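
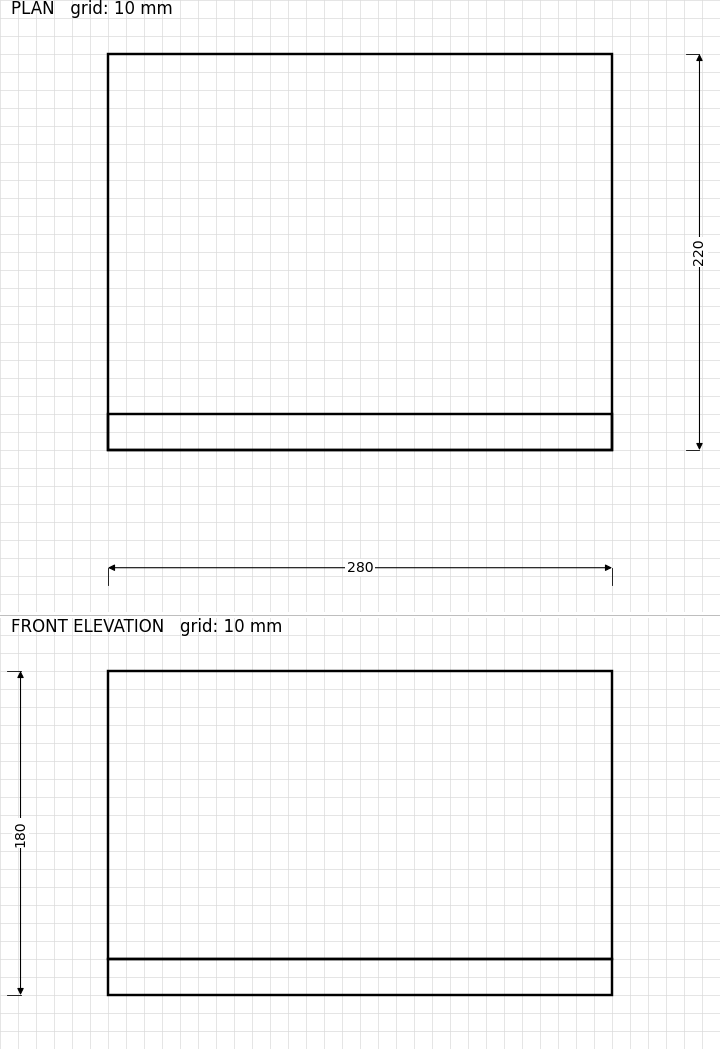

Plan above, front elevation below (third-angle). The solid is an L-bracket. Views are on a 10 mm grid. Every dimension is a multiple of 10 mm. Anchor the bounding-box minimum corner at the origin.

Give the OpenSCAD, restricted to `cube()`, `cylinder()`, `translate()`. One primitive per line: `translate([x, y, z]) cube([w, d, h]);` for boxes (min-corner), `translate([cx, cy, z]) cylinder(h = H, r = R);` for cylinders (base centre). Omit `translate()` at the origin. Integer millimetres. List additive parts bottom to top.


cube([280, 220, 20]);
translate([0, 0, 20]) cube([280, 20, 160]);


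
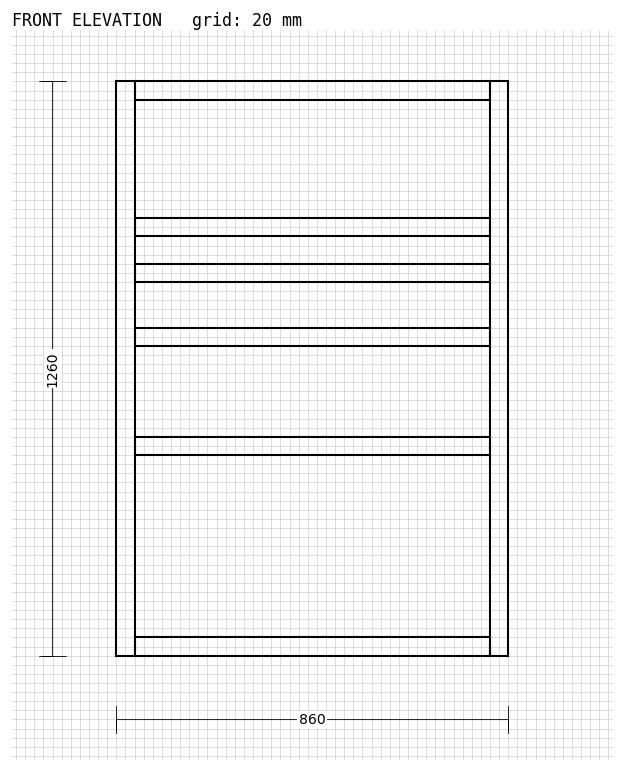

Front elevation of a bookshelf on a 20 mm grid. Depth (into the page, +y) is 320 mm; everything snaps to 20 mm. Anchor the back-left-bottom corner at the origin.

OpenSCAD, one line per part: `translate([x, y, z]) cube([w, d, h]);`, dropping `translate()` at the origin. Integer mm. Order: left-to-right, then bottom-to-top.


cube([40, 320, 1260]);
translate([40, 0, 0]) cube([780, 320, 40]);
translate([40, 0, 440]) cube([780, 320, 40]);
translate([40, 0, 680]) cube([780, 320, 40]);
translate([40, 0, 820]) cube([780, 320, 40]);
translate([40, 0, 920]) cube([780, 320, 40]);
translate([40, 0, 1220]) cube([780, 320, 40]);
translate([820, 0, 0]) cube([40, 320, 1260]);


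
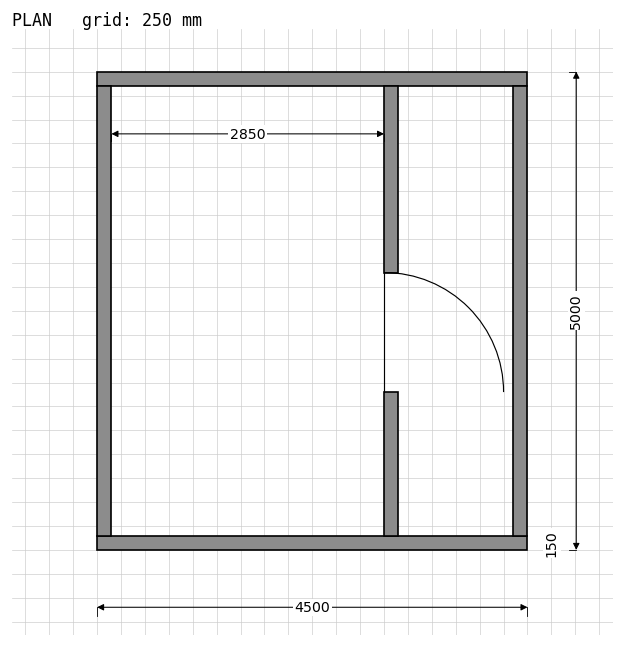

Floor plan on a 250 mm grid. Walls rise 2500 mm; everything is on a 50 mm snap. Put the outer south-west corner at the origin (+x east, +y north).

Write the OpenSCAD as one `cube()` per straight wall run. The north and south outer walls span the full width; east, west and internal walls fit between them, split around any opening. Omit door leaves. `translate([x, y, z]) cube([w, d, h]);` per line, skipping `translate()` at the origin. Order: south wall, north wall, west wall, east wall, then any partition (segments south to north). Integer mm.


cube([4500, 150, 2500]);
translate([0, 4850, 0]) cube([4500, 150, 2500]);
translate([0, 150, 0]) cube([150, 4700, 2500]);
translate([4350, 150, 0]) cube([150, 4700, 2500]);
translate([3000, 150, 0]) cube([150, 1500, 2500]);
translate([3000, 2900, 0]) cube([150, 1950, 2500]);


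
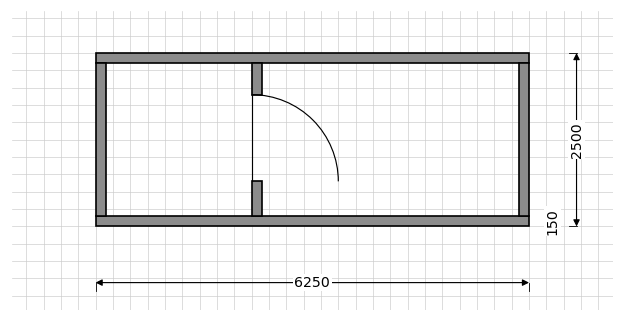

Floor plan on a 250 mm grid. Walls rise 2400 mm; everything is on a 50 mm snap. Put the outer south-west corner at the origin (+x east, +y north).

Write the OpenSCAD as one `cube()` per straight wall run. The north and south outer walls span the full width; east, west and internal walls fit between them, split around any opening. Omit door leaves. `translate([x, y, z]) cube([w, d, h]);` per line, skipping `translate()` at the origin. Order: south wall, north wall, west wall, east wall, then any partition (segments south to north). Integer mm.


cube([6250, 150, 2400]);
translate([0, 2350, 0]) cube([6250, 150, 2400]);
translate([0, 150, 0]) cube([150, 2200, 2400]);
translate([6100, 150, 0]) cube([150, 2200, 2400]);
translate([2250, 150, 0]) cube([150, 500, 2400]);
translate([2250, 1900, 0]) cube([150, 450, 2400]);


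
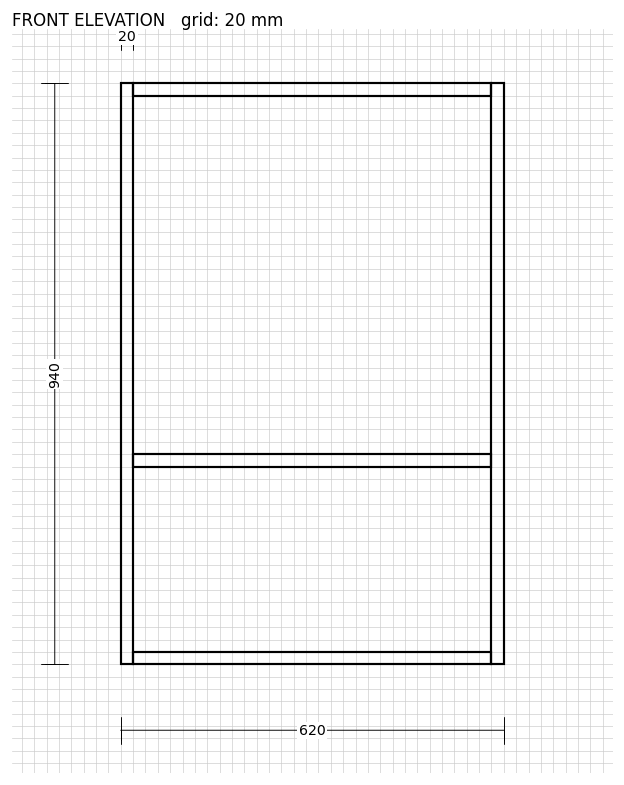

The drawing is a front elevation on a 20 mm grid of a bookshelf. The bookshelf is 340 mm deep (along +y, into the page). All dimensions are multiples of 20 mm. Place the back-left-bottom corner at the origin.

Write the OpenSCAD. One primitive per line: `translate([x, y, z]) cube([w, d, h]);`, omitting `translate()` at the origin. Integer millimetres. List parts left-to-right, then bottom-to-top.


cube([20, 340, 940]);
translate([20, 0, 0]) cube([580, 340, 20]);
translate([20, 0, 320]) cube([580, 340, 20]);
translate([20, 0, 920]) cube([580, 340, 20]);
translate([600, 0, 0]) cube([20, 340, 940]);


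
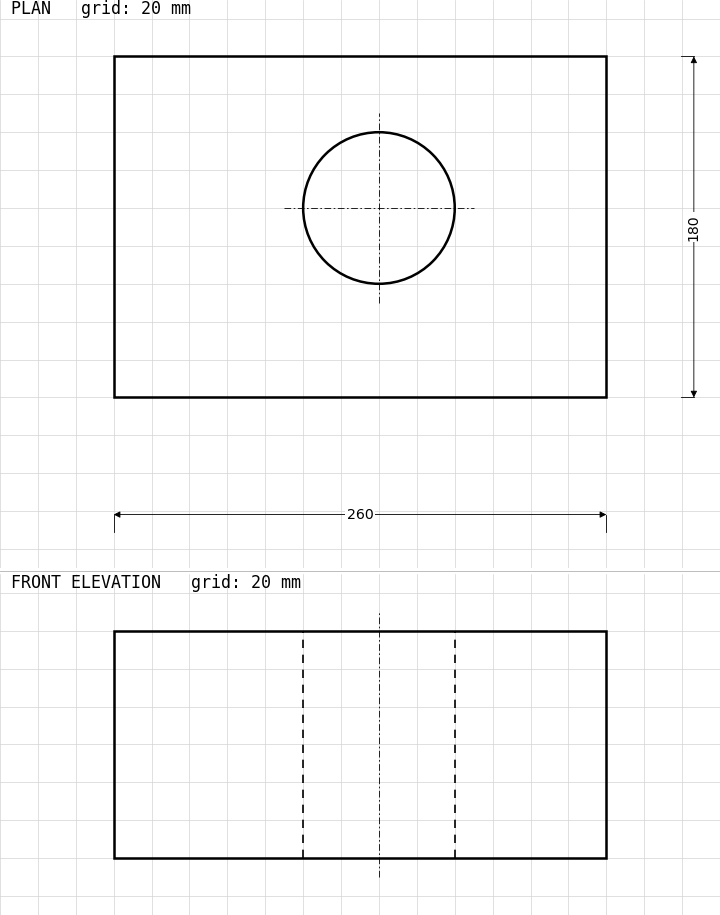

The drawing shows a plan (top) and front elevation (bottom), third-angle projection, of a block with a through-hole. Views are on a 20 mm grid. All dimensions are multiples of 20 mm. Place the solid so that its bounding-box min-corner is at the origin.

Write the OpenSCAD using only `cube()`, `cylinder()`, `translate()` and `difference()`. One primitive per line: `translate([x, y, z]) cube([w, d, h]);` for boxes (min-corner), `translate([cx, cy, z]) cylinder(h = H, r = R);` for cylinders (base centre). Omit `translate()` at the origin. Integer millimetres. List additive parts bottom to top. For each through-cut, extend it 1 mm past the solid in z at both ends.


difference() {
  cube([260, 180, 120]);
  translate([140, 100, -1]) cylinder(h = 122, r = 40);
}


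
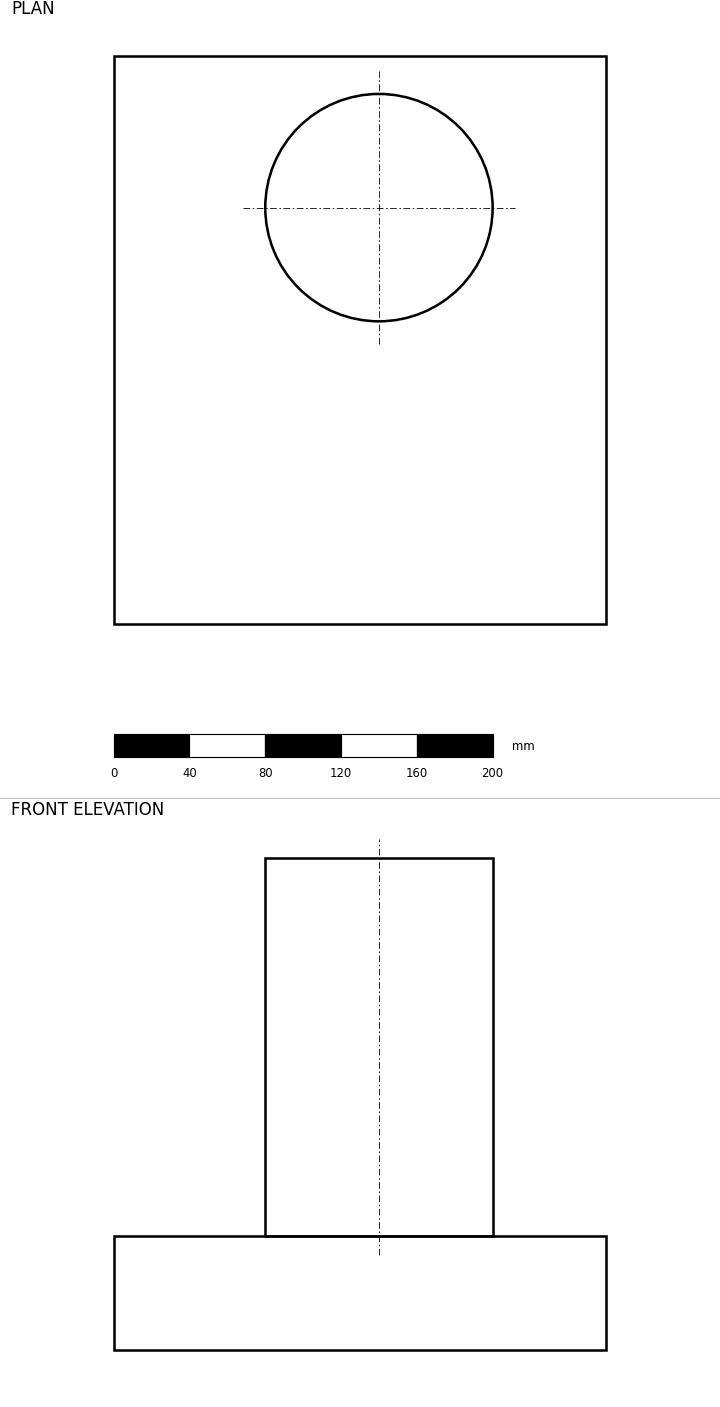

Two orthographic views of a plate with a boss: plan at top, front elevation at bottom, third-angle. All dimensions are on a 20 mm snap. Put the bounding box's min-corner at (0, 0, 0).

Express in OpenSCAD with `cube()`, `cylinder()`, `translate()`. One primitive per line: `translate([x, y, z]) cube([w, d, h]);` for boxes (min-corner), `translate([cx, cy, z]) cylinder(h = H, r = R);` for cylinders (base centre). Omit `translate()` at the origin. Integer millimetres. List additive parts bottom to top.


cube([260, 300, 60]);
translate([140, 220, 60]) cylinder(h = 200, r = 60);


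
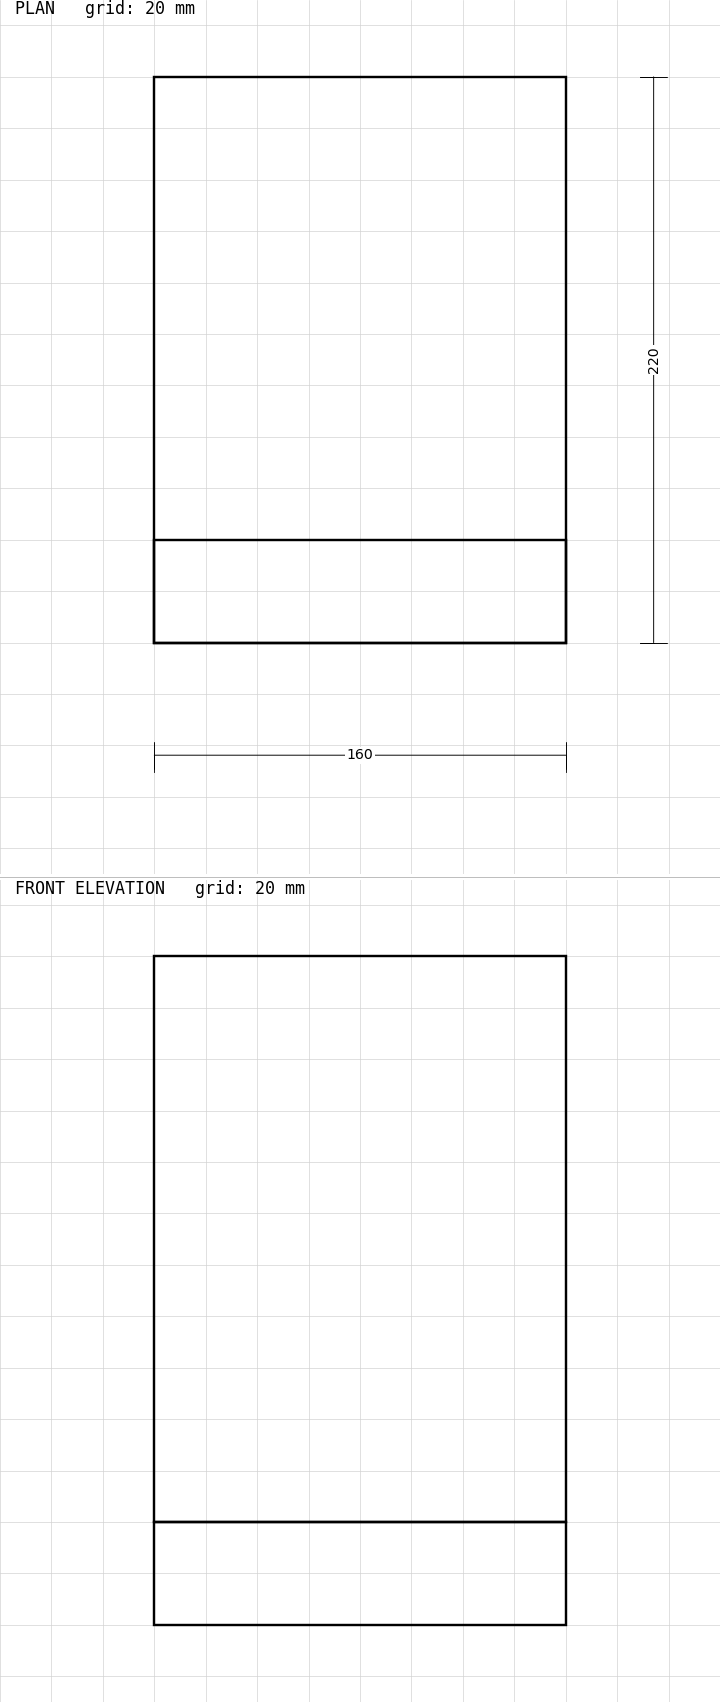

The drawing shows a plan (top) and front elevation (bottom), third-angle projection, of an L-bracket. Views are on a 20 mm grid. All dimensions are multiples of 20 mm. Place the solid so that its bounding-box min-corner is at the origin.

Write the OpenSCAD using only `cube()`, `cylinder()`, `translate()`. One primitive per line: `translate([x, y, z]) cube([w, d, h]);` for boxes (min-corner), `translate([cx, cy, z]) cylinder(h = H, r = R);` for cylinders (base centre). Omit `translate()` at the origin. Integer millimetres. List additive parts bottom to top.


cube([160, 220, 40]);
translate([0, 0, 40]) cube([160, 40, 220]);


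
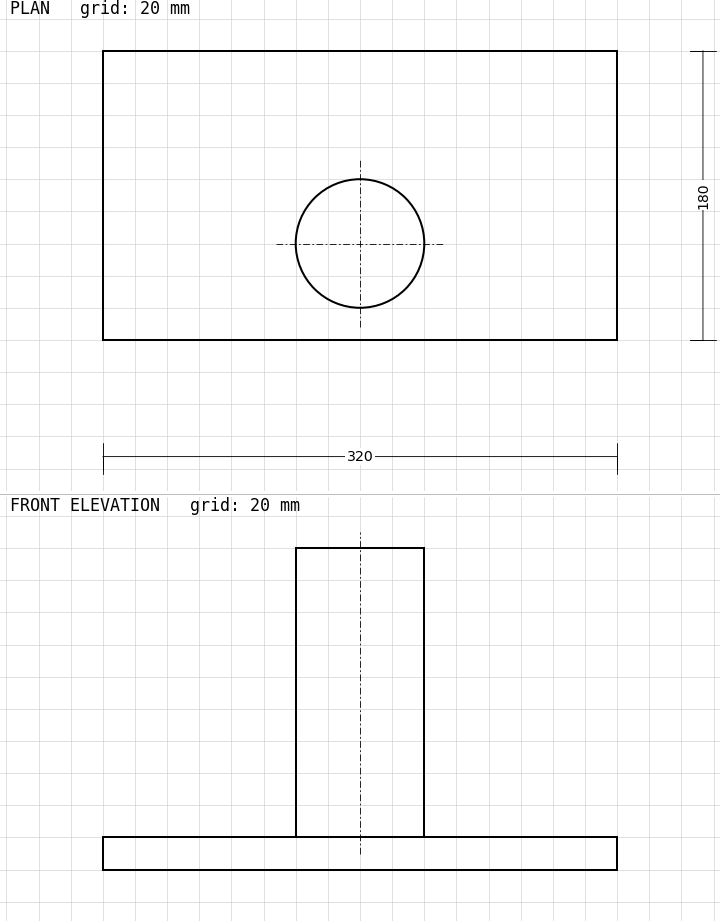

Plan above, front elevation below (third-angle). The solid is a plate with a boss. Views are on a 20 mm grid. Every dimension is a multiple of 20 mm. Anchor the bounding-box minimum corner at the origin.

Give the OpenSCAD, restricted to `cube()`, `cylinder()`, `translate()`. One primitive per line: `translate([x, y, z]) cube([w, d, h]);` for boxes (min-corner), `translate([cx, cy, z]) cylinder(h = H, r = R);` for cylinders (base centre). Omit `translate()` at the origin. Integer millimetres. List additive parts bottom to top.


cube([320, 180, 20]);
translate([160, 60, 20]) cylinder(h = 180, r = 40);


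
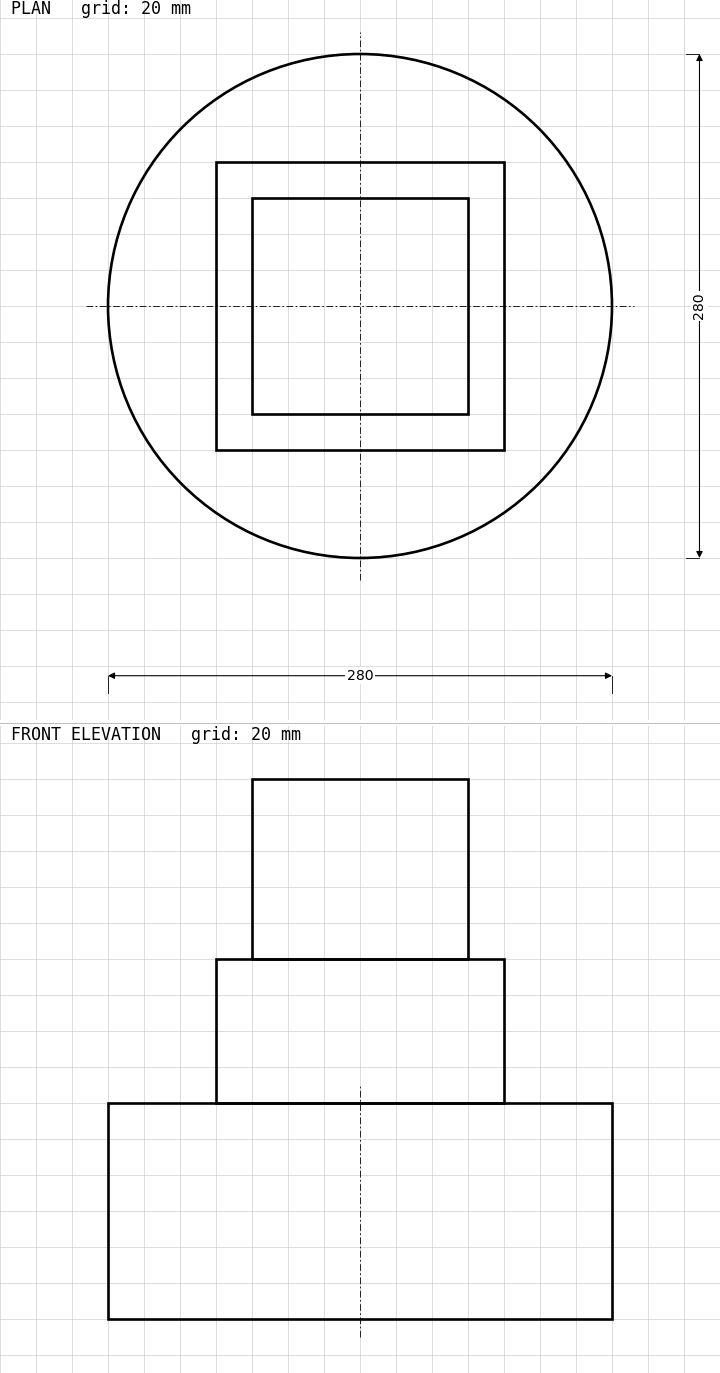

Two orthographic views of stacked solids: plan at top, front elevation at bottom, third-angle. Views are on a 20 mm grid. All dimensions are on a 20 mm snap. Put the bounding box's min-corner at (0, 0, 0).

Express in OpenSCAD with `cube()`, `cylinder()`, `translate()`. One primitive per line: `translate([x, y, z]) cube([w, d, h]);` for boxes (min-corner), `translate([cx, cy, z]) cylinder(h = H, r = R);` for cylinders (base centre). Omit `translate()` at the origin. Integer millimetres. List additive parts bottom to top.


translate([140, 140, 0]) cylinder(h = 120, r = 140);
translate([60, 60, 120]) cube([160, 160, 80]);
translate([80, 80, 200]) cube([120, 120, 100]);


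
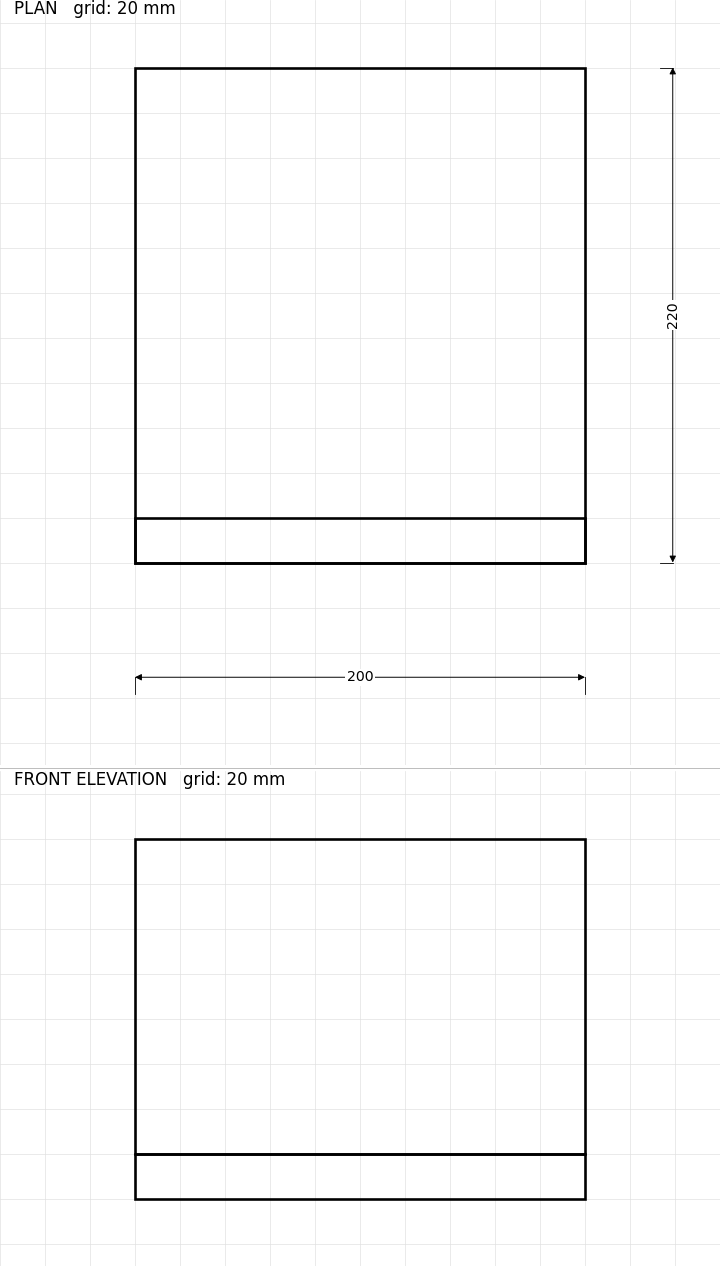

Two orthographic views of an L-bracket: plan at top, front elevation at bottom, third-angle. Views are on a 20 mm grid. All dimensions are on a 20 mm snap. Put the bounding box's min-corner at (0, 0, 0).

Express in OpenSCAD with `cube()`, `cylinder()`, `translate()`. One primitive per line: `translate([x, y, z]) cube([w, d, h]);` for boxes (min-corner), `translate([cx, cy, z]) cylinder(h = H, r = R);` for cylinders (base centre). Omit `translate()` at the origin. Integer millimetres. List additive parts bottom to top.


cube([200, 220, 20]);
translate([0, 0, 20]) cube([200, 20, 140]);


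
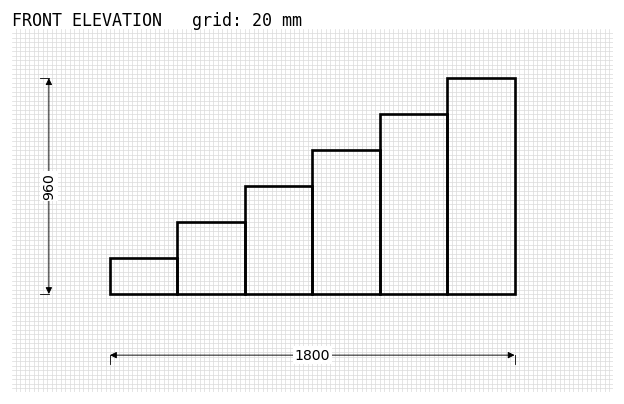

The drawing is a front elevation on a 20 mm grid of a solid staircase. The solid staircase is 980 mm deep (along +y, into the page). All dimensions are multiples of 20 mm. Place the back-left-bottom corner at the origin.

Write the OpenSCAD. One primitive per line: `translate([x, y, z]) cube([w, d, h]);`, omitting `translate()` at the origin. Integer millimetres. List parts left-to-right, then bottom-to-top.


cube([300, 980, 160]);
translate([300, 0, 0]) cube([300, 980, 320]);
translate([600, 0, 0]) cube([300, 980, 480]);
translate([900, 0, 0]) cube([300, 980, 640]);
translate([1200, 0, 0]) cube([300, 980, 800]);
translate([1500, 0, 0]) cube([300, 980, 960]);


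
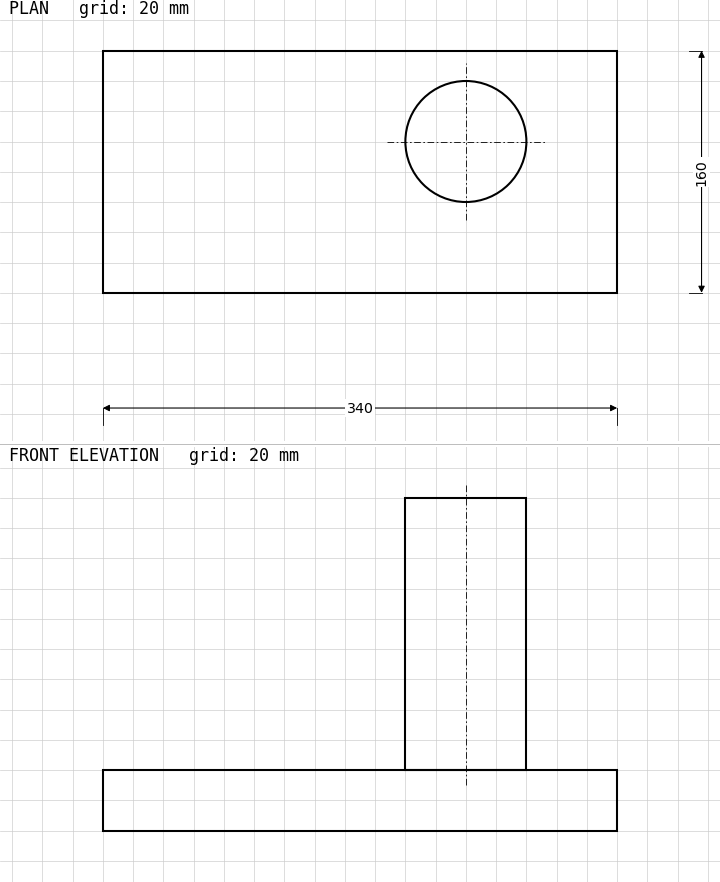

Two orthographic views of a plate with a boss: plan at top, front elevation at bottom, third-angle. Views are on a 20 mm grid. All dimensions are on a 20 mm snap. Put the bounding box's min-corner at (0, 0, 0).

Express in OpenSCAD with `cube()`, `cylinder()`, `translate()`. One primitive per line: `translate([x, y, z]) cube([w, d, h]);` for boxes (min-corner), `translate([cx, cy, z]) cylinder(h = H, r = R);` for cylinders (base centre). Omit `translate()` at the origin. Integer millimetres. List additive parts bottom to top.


cube([340, 160, 40]);
translate([240, 100, 40]) cylinder(h = 180, r = 40);


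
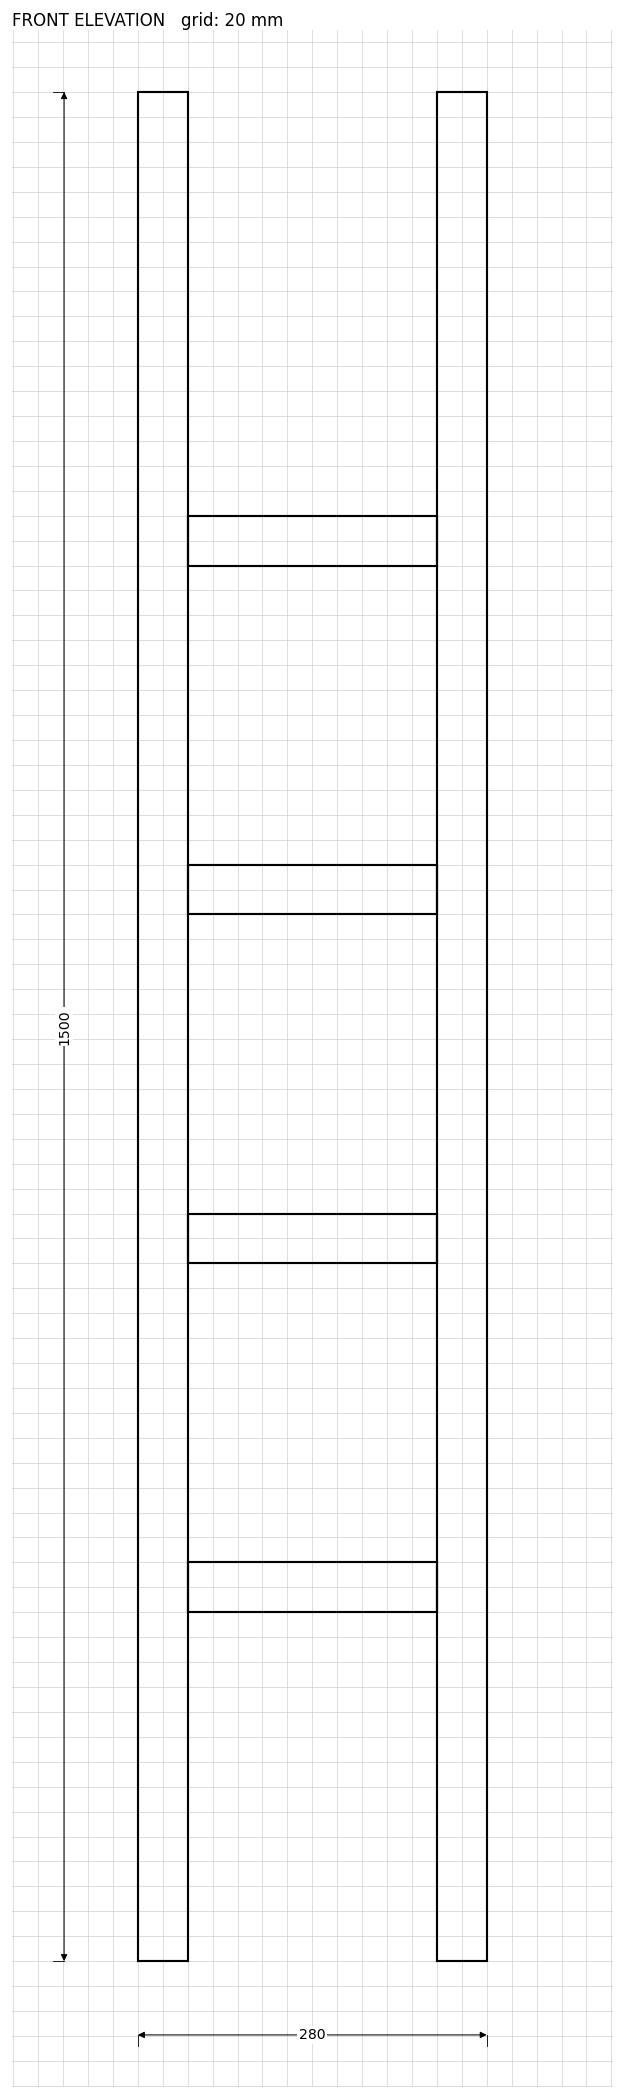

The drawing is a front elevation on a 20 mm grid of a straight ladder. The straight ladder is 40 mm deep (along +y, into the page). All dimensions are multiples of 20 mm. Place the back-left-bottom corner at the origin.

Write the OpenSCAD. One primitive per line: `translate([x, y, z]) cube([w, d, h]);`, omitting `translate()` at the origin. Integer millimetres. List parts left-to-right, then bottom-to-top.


cube([40, 40, 1500]);
translate([40, 0, 280]) cube([200, 40, 40]);
translate([40, 0, 560]) cube([200, 40, 40]);
translate([40, 0, 840]) cube([200, 40, 40]);
translate([40, 0, 1120]) cube([200, 40, 40]);
translate([240, 0, 0]) cube([40, 40, 1500]);


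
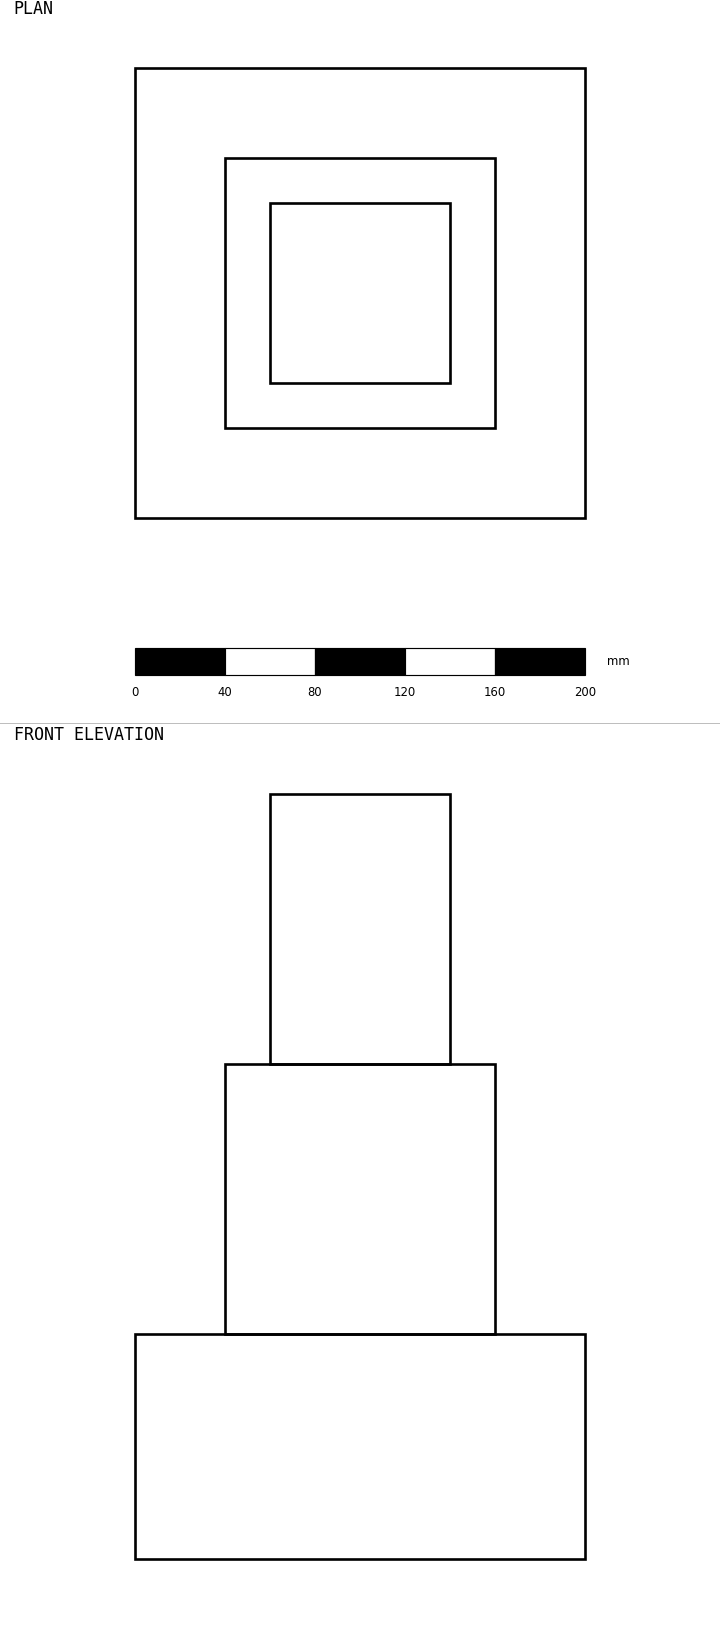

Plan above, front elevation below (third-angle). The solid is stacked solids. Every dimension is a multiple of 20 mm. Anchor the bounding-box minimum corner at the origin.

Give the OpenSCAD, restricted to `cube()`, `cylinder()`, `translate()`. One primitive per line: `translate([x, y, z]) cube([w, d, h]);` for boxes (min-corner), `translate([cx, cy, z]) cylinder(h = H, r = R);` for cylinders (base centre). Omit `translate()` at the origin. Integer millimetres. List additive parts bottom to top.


cube([200, 200, 100]);
translate([40, 40, 100]) cube([120, 120, 120]);
translate([60, 60, 220]) cube([80, 80, 120]);


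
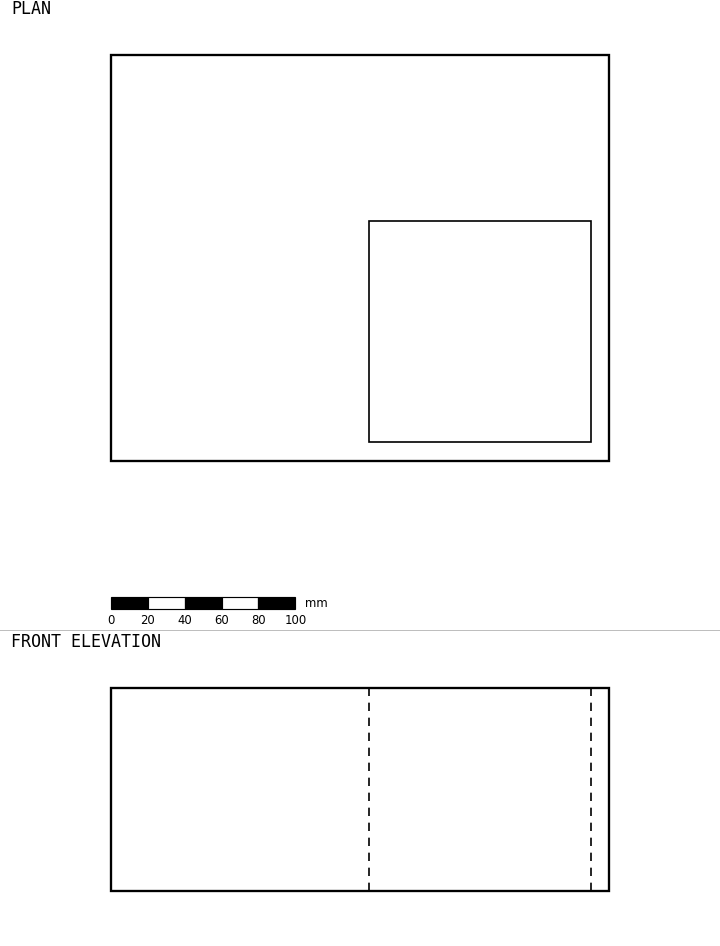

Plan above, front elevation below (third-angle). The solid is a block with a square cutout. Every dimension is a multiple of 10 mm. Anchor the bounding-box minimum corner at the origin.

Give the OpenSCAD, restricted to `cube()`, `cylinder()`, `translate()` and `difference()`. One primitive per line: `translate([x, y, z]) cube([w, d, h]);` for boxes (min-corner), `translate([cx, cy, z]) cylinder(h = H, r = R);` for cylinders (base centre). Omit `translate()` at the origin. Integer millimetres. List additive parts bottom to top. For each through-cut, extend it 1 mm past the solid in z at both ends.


difference() {
  cube([270, 220, 110]);
  translate([140, 10, -1]) cube([120, 120, 112]);
}


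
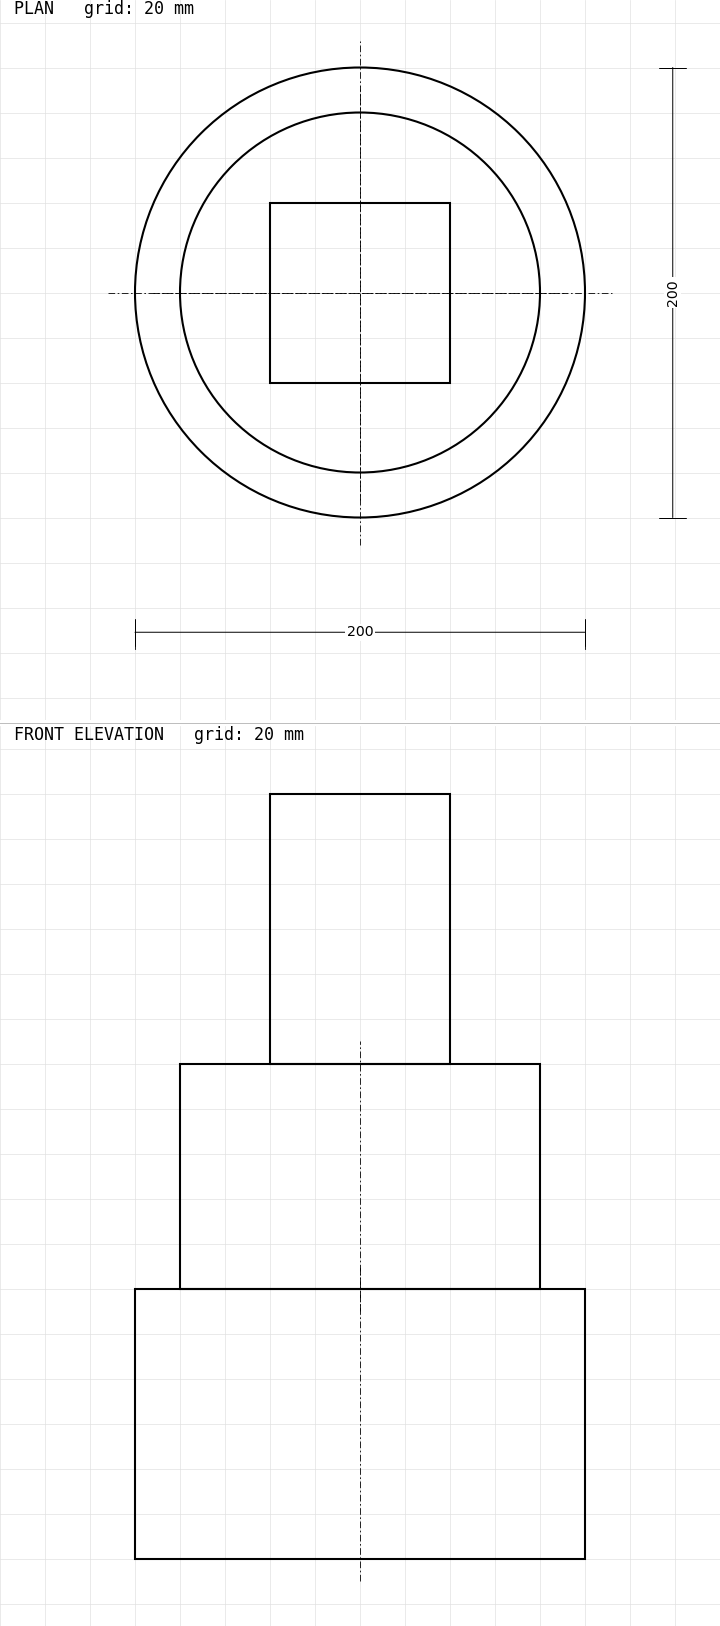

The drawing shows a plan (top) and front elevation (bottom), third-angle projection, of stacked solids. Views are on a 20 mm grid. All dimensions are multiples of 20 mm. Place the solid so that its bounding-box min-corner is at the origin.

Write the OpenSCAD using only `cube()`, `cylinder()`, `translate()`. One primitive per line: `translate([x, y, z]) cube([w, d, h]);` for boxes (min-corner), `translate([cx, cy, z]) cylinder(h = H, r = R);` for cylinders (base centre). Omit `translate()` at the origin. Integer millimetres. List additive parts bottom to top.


translate([100, 100, 0]) cylinder(h = 120, r = 100);
translate([100, 100, 120]) cylinder(h = 100, r = 80);
translate([60, 60, 220]) cube([80, 80, 120]);


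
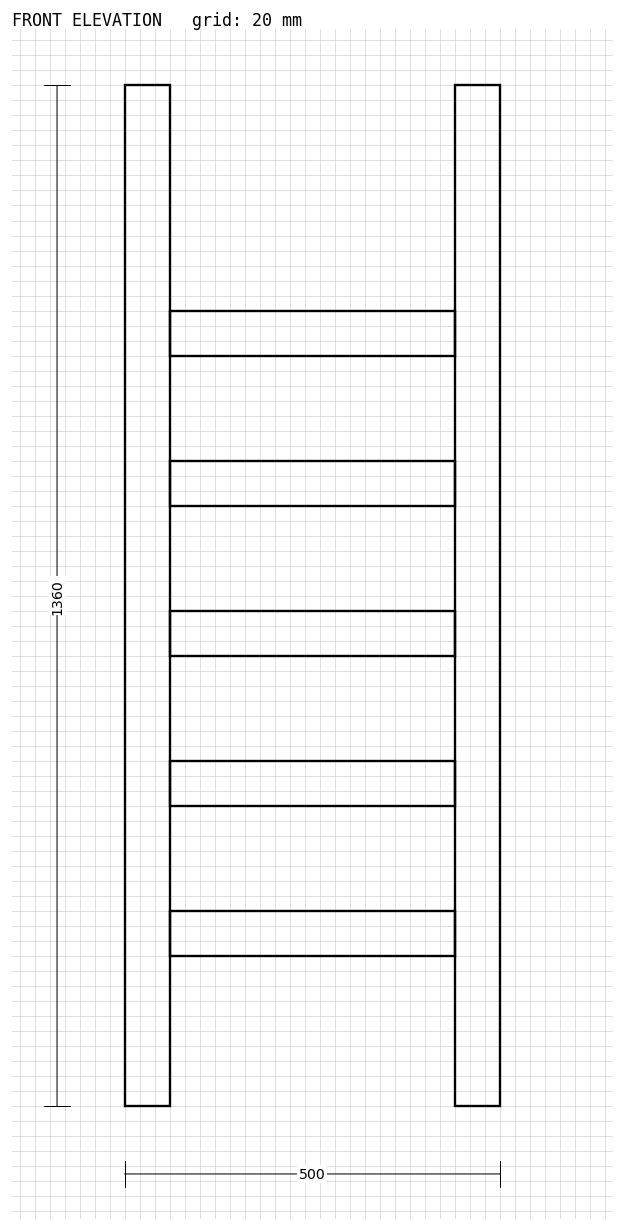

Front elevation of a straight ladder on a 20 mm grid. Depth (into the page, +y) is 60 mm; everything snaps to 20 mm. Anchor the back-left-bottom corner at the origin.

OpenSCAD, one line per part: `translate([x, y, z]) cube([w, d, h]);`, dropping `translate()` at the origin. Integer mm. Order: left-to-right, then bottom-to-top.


cube([60, 60, 1360]);
translate([60, 0, 200]) cube([380, 60, 60]);
translate([60, 0, 400]) cube([380, 60, 60]);
translate([60, 0, 600]) cube([380, 60, 60]);
translate([60, 0, 800]) cube([380, 60, 60]);
translate([60, 0, 1000]) cube([380, 60, 60]);
translate([440, 0, 0]) cube([60, 60, 1360]);


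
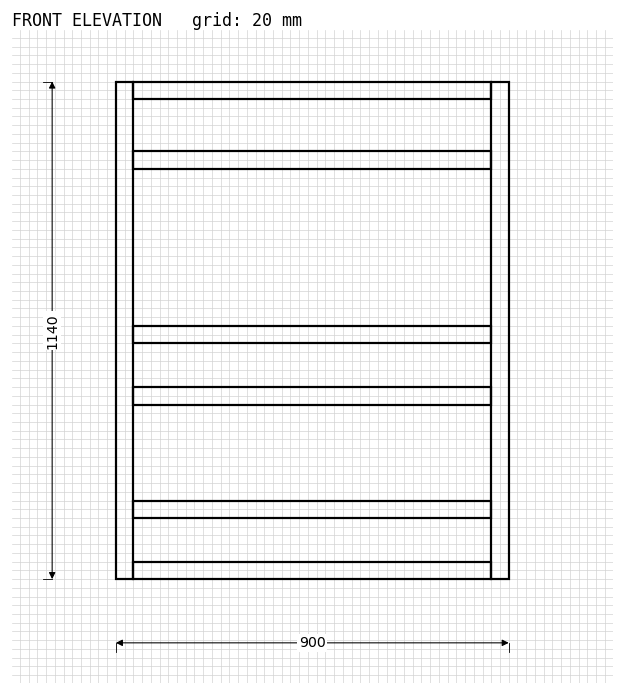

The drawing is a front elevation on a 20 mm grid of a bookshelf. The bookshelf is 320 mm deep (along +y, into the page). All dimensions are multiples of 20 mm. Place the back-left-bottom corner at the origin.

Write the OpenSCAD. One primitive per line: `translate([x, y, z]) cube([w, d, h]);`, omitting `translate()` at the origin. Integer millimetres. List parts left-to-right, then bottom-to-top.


cube([40, 320, 1140]);
translate([40, 0, 0]) cube([820, 320, 40]);
translate([40, 0, 140]) cube([820, 320, 40]);
translate([40, 0, 400]) cube([820, 320, 40]);
translate([40, 0, 540]) cube([820, 320, 40]);
translate([40, 0, 940]) cube([820, 320, 40]);
translate([40, 0, 1100]) cube([820, 320, 40]);
translate([860, 0, 0]) cube([40, 320, 1140]);


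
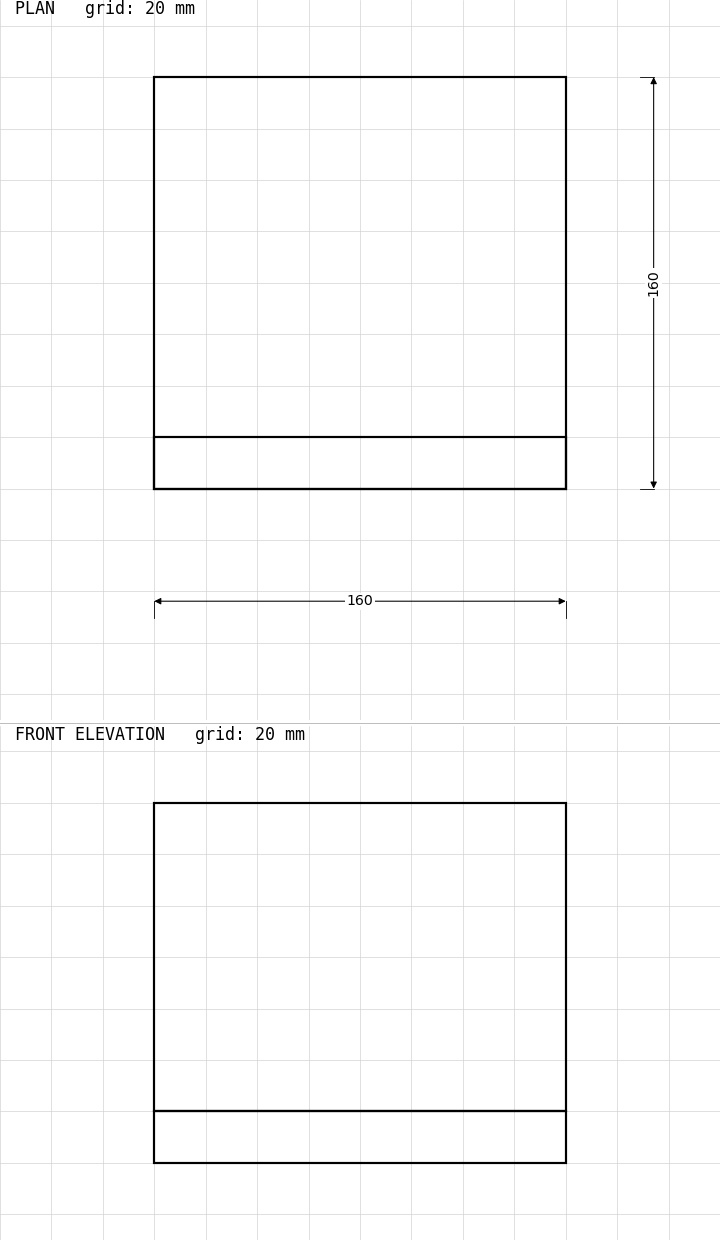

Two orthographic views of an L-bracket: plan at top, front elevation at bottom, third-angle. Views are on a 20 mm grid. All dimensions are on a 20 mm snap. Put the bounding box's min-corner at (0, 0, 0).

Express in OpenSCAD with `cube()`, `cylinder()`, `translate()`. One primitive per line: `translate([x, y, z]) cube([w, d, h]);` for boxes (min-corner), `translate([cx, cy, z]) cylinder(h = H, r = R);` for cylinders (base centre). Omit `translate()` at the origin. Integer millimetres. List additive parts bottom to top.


cube([160, 160, 20]);
translate([0, 0, 20]) cube([160, 20, 120]);


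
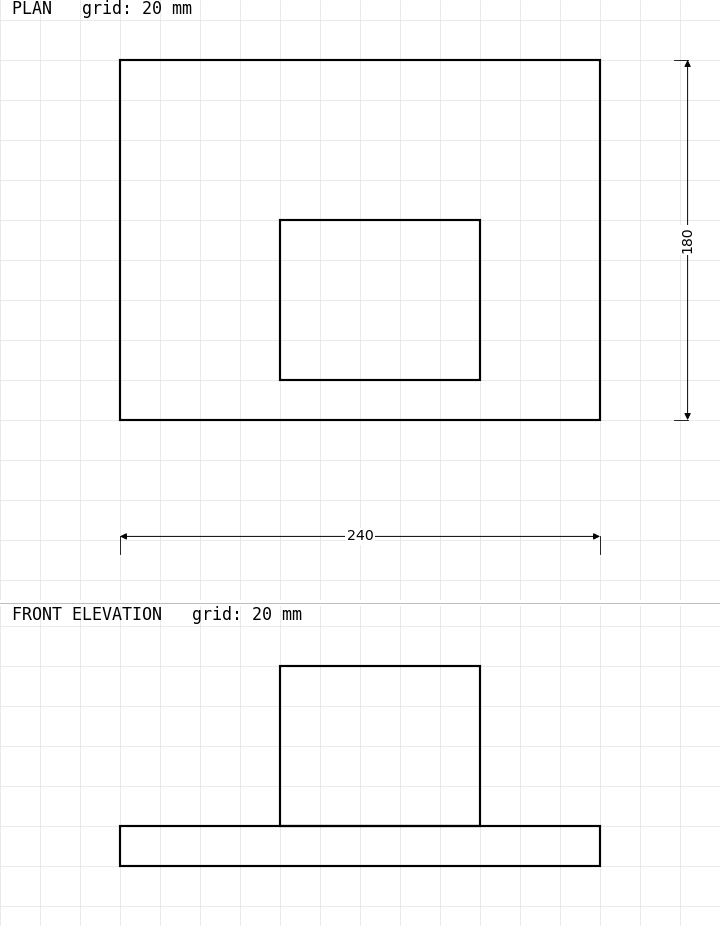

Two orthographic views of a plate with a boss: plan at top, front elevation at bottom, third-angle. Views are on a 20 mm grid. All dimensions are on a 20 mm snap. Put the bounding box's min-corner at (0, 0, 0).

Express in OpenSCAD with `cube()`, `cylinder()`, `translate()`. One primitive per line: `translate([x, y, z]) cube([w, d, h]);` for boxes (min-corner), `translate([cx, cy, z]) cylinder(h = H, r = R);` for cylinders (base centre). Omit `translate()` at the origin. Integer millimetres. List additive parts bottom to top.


cube([240, 180, 20]);
translate([80, 20, 20]) cube([100, 80, 80]);


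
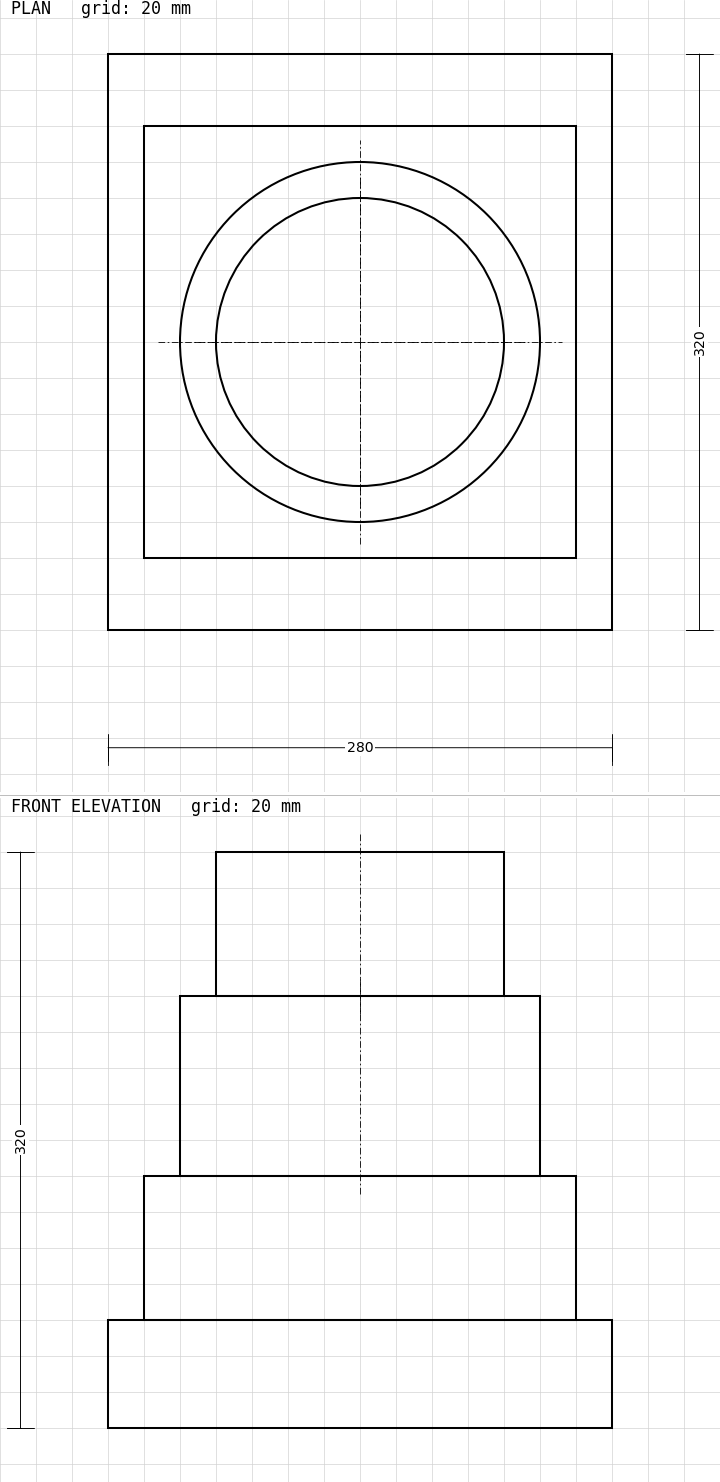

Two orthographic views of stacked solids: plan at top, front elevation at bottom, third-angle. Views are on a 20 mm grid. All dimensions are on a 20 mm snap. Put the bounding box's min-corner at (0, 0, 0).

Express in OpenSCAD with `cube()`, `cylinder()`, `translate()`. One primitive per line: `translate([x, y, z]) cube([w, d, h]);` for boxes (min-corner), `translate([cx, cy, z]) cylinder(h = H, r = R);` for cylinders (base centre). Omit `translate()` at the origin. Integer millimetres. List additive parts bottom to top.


cube([280, 320, 60]);
translate([20, 40, 60]) cube([240, 240, 80]);
translate([140, 160, 140]) cylinder(h = 100, r = 100);
translate([140, 160, 240]) cylinder(h = 80, r = 80);


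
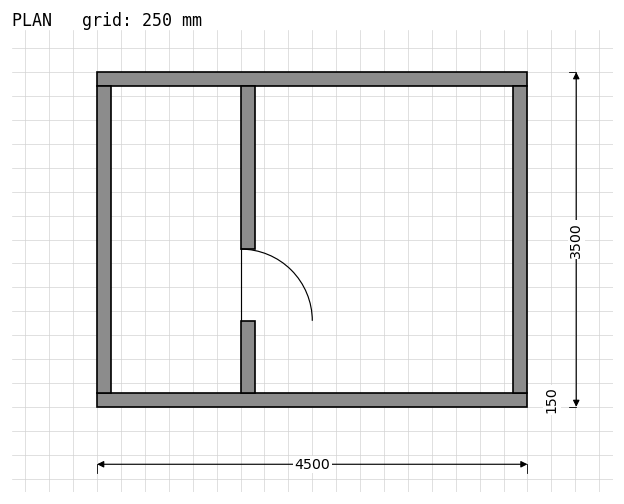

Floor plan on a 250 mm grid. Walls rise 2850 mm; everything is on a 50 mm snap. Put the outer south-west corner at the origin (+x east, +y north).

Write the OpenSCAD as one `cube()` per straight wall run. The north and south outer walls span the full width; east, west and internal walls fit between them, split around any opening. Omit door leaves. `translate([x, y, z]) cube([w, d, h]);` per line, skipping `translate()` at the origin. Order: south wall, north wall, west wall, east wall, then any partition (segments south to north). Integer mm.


cube([4500, 150, 2850]);
translate([0, 3350, 0]) cube([4500, 150, 2850]);
translate([0, 150, 0]) cube([150, 3200, 2850]);
translate([4350, 150, 0]) cube([150, 3200, 2850]);
translate([1500, 150, 0]) cube([150, 750, 2850]);
translate([1500, 1650, 0]) cube([150, 1700, 2850]);


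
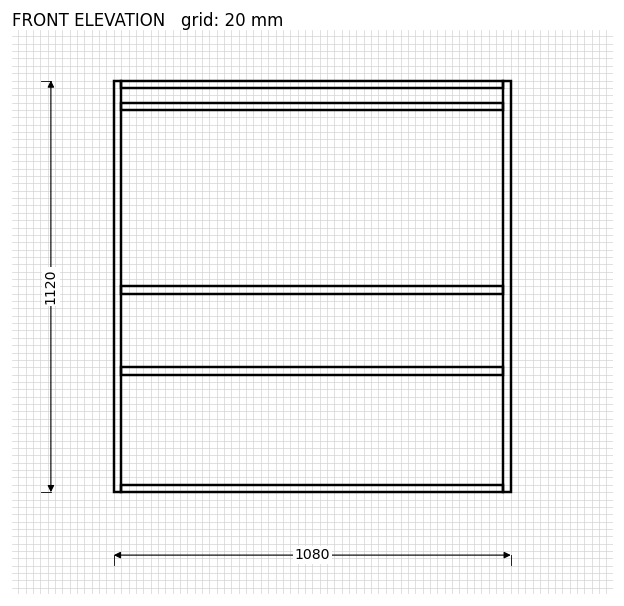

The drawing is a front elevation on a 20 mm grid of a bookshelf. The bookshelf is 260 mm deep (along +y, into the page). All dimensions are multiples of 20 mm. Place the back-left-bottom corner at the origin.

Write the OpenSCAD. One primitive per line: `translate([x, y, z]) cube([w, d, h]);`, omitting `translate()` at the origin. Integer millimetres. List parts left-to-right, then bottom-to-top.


cube([20, 260, 1120]);
translate([20, 0, 0]) cube([1040, 260, 20]);
translate([20, 0, 320]) cube([1040, 260, 20]);
translate([20, 0, 540]) cube([1040, 260, 20]);
translate([20, 0, 1040]) cube([1040, 260, 20]);
translate([20, 0, 1100]) cube([1040, 260, 20]);
translate([1060, 0, 0]) cube([20, 260, 1120]);


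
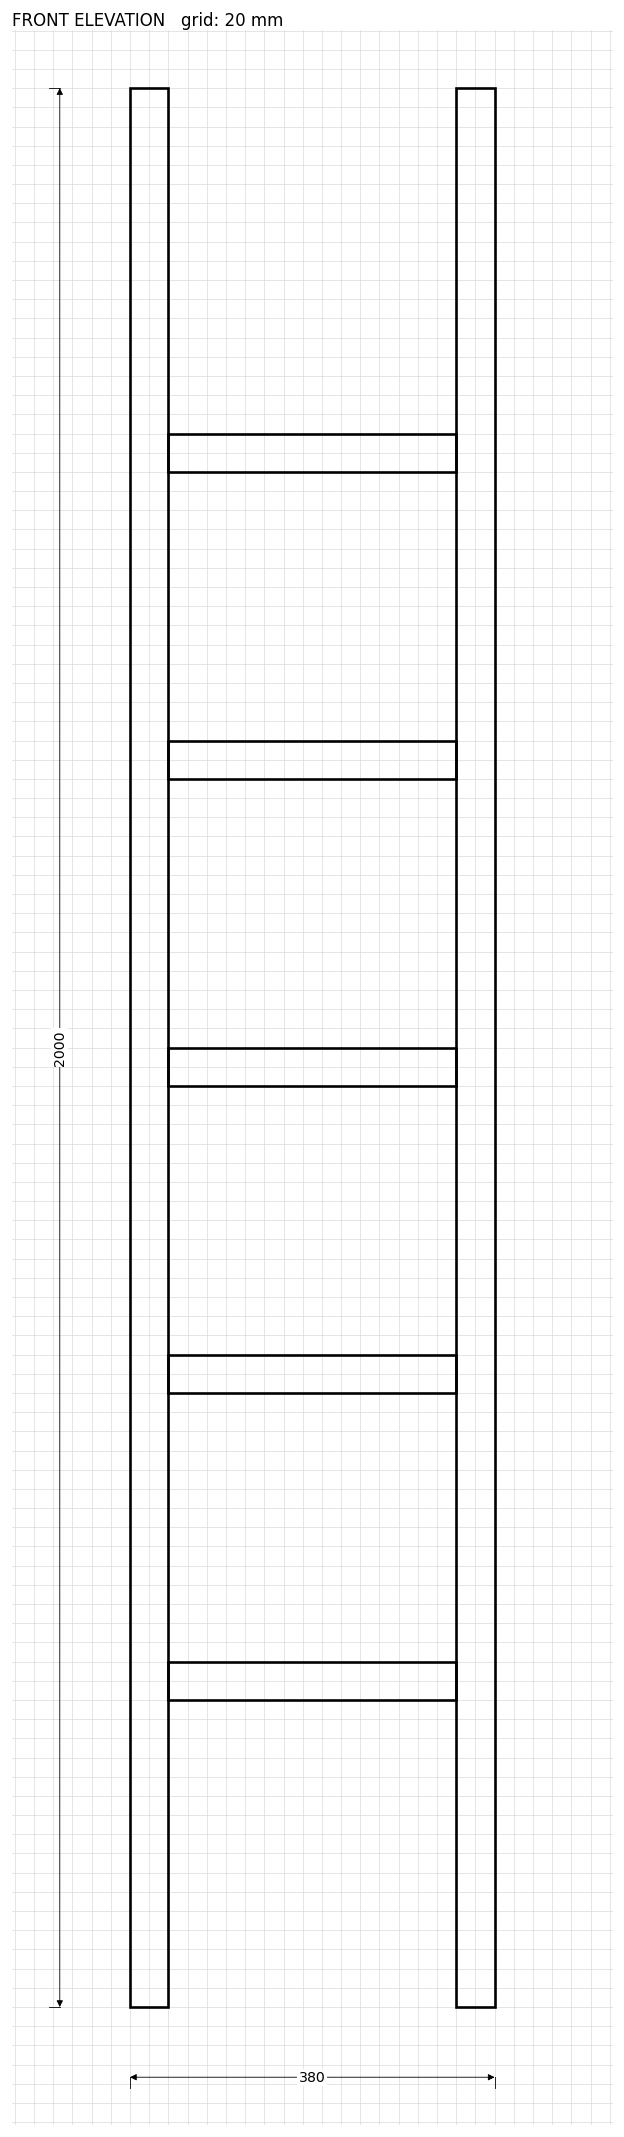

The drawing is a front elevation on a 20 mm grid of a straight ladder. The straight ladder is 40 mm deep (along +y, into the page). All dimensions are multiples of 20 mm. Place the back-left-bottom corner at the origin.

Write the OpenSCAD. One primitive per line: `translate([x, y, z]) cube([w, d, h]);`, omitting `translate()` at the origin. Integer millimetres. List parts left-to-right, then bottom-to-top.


cube([40, 40, 2000]);
translate([40, 0, 320]) cube([300, 40, 40]);
translate([40, 0, 640]) cube([300, 40, 40]);
translate([40, 0, 960]) cube([300, 40, 40]);
translate([40, 0, 1280]) cube([300, 40, 40]);
translate([40, 0, 1600]) cube([300, 40, 40]);
translate([340, 0, 0]) cube([40, 40, 2000]);


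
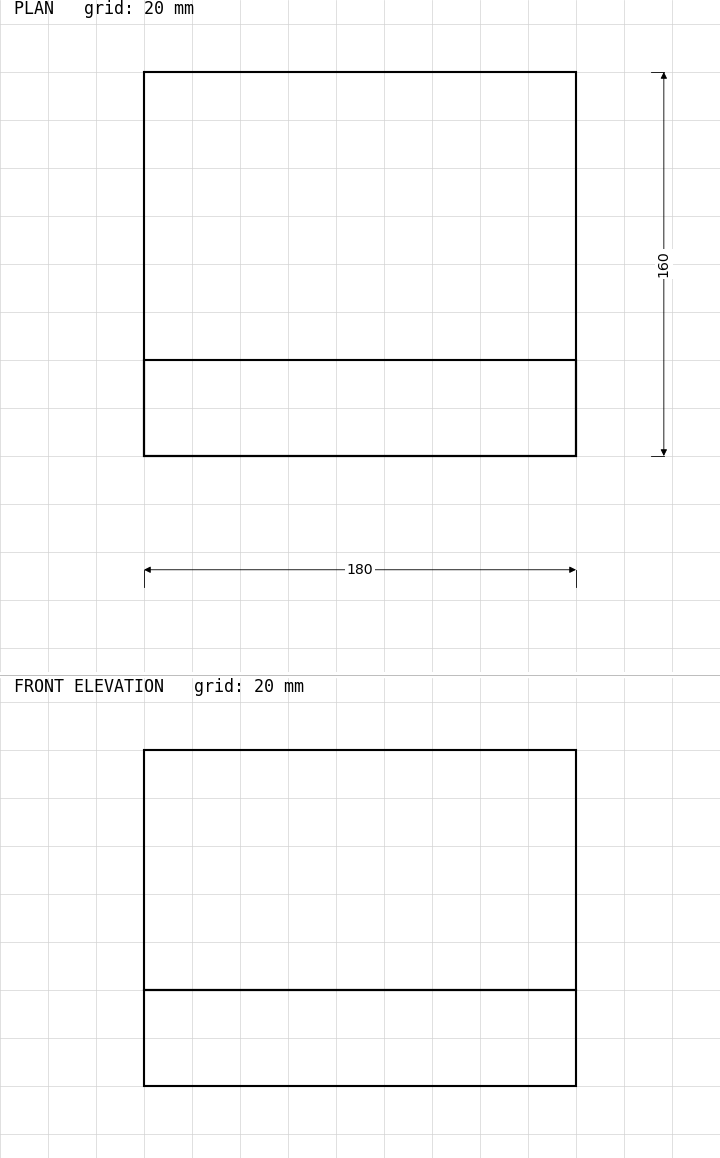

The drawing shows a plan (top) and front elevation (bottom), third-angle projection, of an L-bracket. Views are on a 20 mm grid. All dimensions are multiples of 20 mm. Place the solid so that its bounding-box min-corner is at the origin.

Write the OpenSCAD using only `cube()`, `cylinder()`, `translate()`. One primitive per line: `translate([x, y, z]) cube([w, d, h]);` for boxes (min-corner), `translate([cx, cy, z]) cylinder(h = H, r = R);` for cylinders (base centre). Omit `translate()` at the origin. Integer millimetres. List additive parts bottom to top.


cube([180, 160, 40]);
translate([0, 0, 40]) cube([180, 40, 100]);


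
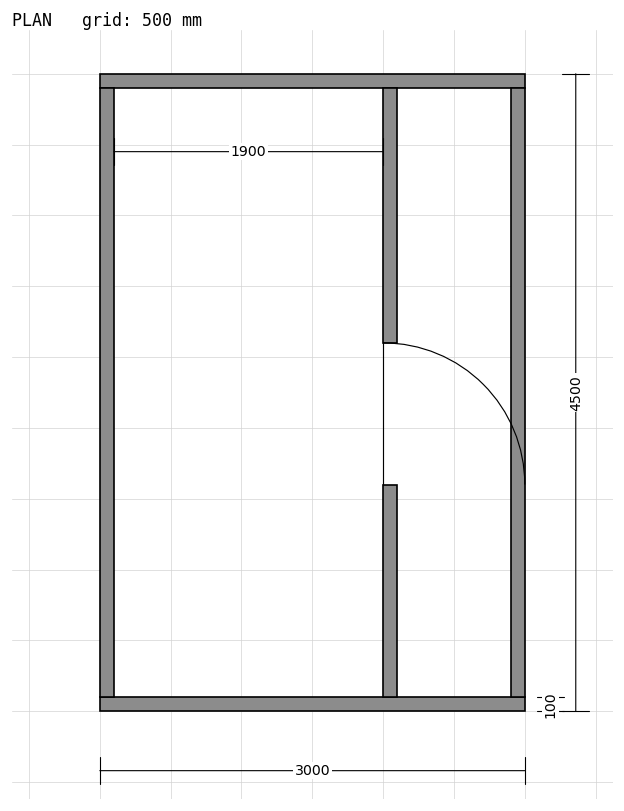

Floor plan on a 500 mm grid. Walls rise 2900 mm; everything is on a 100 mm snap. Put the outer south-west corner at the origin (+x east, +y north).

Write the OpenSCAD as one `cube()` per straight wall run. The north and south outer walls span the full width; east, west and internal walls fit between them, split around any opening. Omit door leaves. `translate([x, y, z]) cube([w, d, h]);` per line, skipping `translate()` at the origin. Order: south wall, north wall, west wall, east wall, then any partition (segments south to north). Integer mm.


cube([3000, 100, 2900]);
translate([0, 4400, 0]) cube([3000, 100, 2900]);
translate([0, 100, 0]) cube([100, 4300, 2900]);
translate([2900, 100, 0]) cube([100, 4300, 2900]);
translate([2000, 100, 0]) cube([100, 1500, 2900]);
translate([2000, 2600, 0]) cube([100, 1800, 2900]);


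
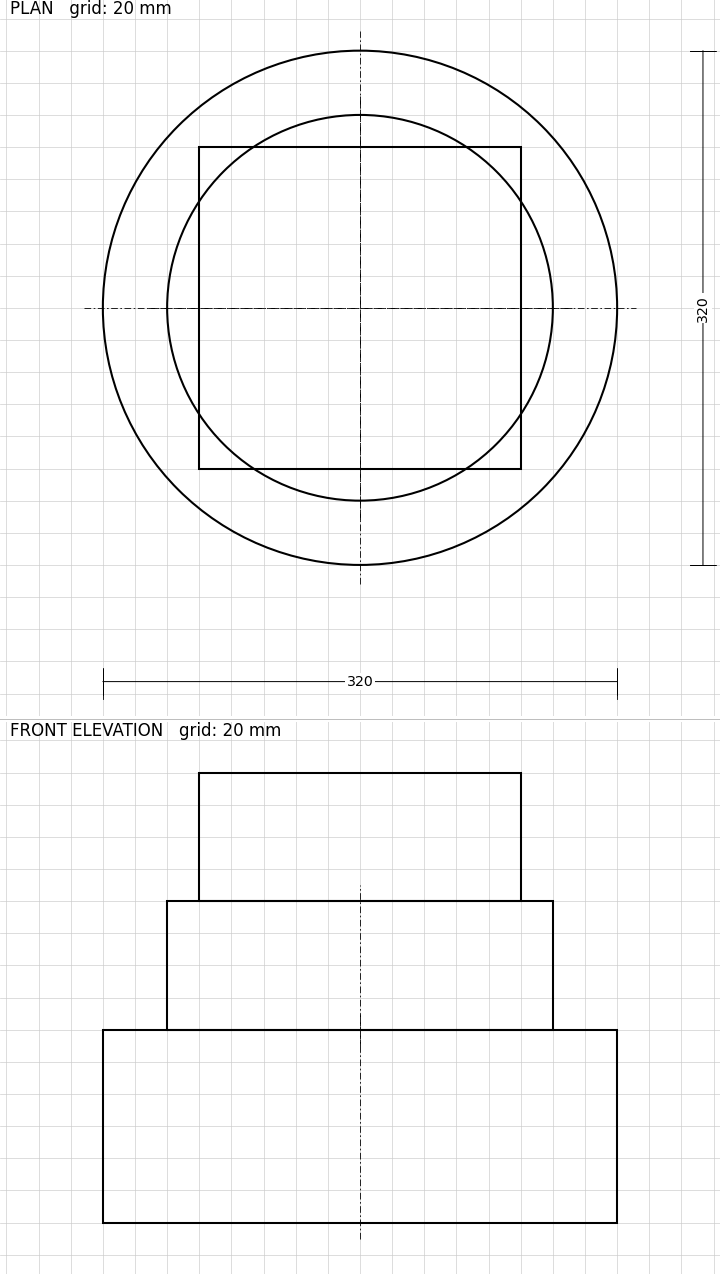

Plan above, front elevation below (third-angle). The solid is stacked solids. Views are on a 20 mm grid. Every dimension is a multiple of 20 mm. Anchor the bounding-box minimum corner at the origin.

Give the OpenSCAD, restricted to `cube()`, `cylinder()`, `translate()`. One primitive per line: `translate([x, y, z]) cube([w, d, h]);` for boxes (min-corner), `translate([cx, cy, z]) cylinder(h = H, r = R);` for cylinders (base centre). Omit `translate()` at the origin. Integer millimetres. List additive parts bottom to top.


translate([160, 160, 0]) cylinder(h = 120, r = 160);
translate([160, 160, 120]) cylinder(h = 80, r = 120);
translate([60, 60, 200]) cube([200, 200, 80]);


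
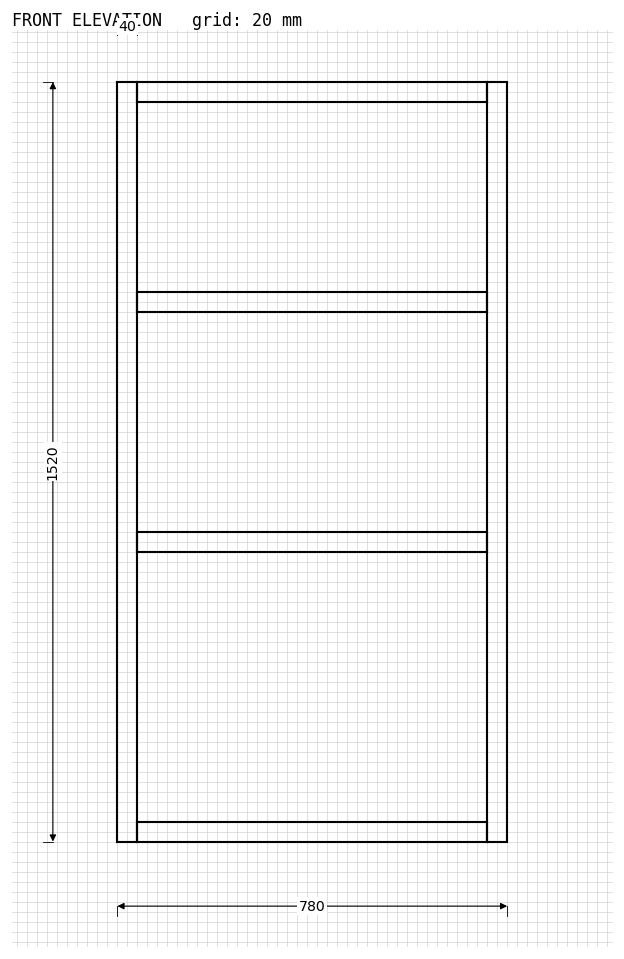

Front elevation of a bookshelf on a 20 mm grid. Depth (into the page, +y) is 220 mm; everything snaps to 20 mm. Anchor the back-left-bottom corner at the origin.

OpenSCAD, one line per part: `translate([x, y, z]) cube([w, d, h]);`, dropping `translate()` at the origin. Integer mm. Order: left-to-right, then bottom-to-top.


cube([40, 220, 1520]);
translate([40, 0, 0]) cube([700, 220, 40]);
translate([40, 0, 580]) cube([700, 220, 40]);
translate([40, 0, 1060]) cube([700, 220, 40]);
translate([40, 0, 1480]) cube([700, 220, 40]);
translate([740, 0, 0]) cube([40, 220, 1520]);


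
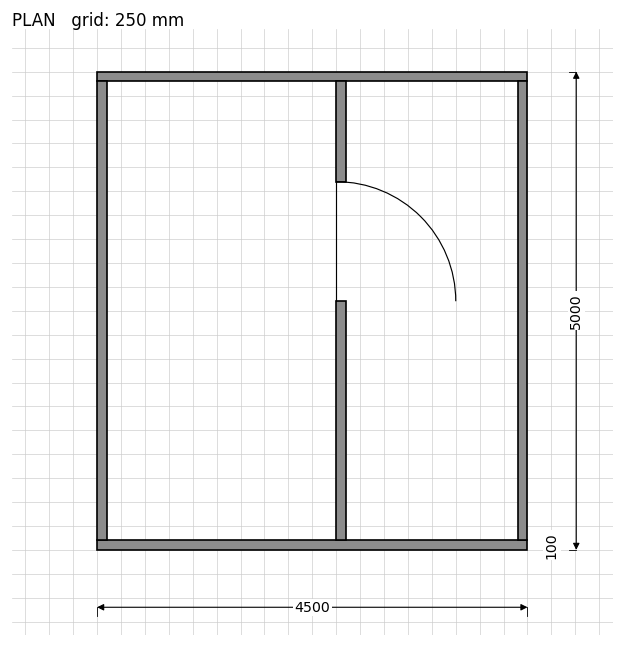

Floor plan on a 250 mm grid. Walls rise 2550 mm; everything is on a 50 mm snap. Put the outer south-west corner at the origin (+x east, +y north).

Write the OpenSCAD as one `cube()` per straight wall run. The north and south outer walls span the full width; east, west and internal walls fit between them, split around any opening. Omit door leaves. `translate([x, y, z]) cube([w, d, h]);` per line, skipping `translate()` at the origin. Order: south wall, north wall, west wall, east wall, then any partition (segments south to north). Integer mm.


cube([4500, 100, 2550]);
translate([0, 4900, 0]) cube([4500, 100, 2550]);
translate([0, 100, 0]) cube([100, 4800, 2550]);
translate([4400, 100, 0]) cube([100, 4800, 2550]);
translate([2500, 100, 0]) cube([100, 2500, 2550]);
translate([2500, 3850, 0]) cube([100, 1050, 2550]);


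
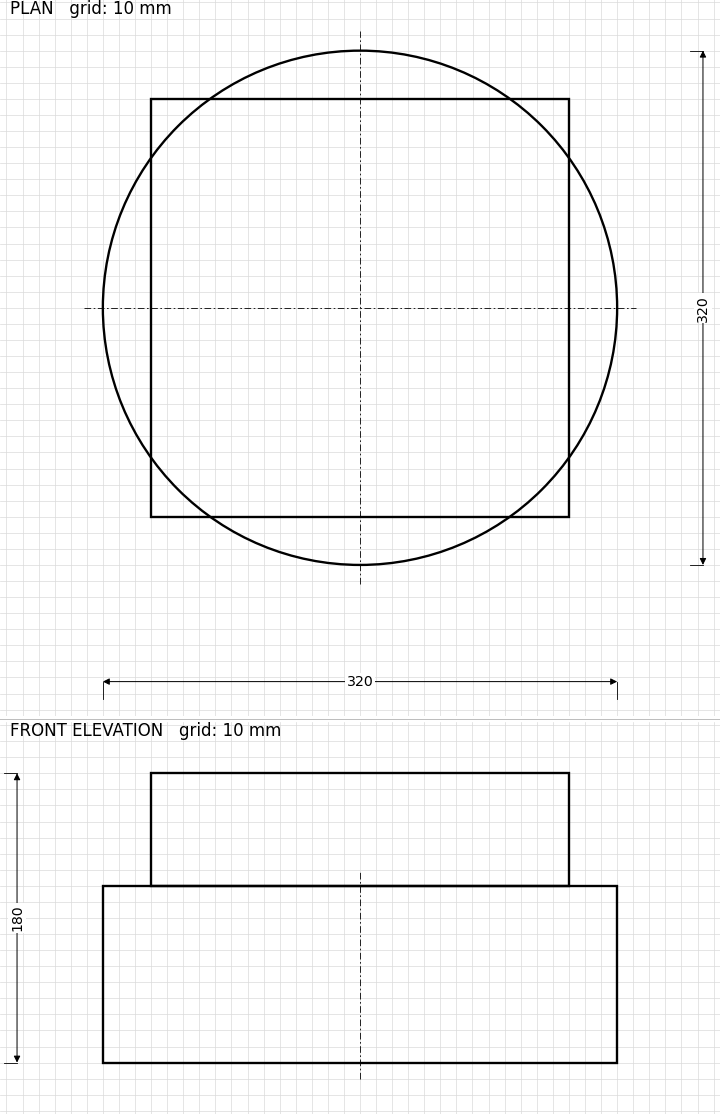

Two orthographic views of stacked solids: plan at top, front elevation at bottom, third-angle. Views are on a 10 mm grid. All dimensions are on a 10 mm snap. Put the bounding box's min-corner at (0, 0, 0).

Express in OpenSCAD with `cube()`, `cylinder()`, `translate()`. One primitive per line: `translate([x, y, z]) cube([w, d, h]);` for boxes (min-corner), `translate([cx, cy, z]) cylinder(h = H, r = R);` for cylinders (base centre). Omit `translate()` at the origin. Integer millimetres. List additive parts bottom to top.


translate([160, 160, 0]) cylinder(h = 110, r = 160);
translate([30, 30, 110]) cube([260, 260, 70]);


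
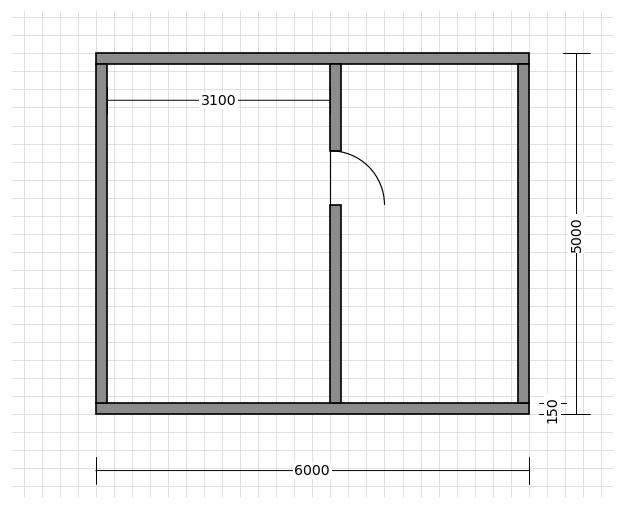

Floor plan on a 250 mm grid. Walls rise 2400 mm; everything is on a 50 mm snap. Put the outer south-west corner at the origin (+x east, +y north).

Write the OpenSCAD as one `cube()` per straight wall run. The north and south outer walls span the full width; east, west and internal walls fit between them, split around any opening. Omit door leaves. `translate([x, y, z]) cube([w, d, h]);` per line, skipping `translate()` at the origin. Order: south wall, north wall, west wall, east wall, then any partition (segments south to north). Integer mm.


cube([6000, 150, 2400]);
translate([0, 4850, 0]) cube([6000, 150, 2400]);
translate([0, 150, 0]) cube([150, 4700, 2400]);
translate([5850, 150, 0]) cube([150, 4700, 2400]);
translate([3250, 150, 0]) cube([150, 2750, 2400]);
translate([3250, 3650, 0]) cube([150, 1200, 2400]);
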